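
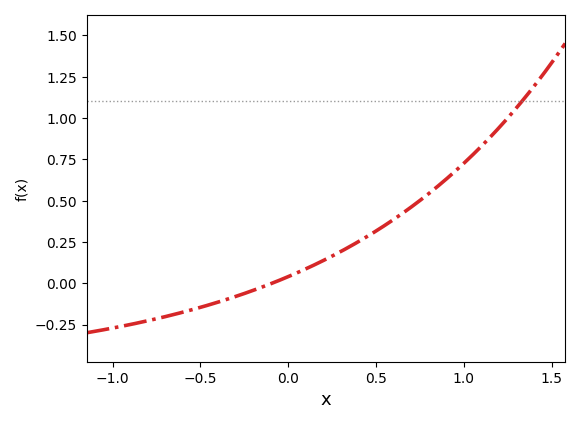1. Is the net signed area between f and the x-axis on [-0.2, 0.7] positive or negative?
positive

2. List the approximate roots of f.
-0.1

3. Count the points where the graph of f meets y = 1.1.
1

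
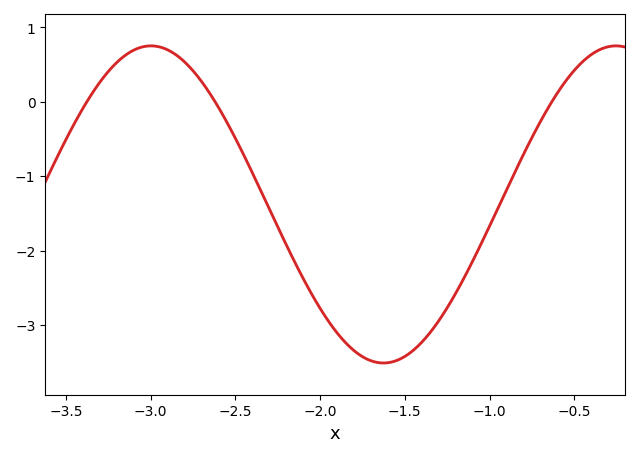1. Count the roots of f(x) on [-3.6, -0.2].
3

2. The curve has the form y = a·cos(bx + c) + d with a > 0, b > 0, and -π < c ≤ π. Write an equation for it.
y = 2.13cos(2.29x + 0.582) - 1.38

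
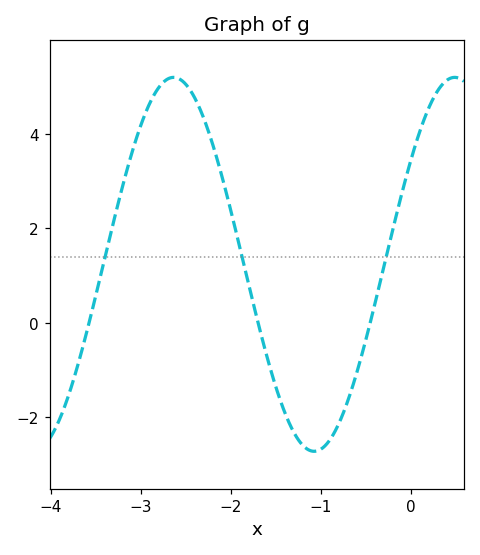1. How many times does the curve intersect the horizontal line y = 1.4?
3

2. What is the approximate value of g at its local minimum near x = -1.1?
-2.72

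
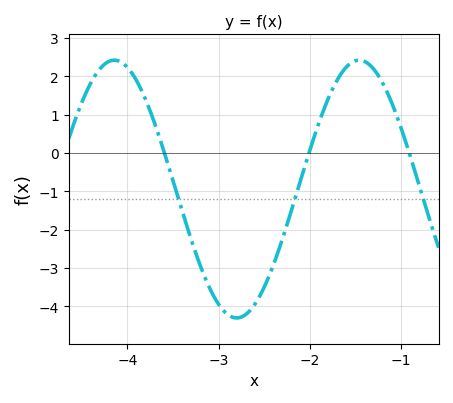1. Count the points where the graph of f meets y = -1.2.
3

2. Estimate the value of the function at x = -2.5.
-3.5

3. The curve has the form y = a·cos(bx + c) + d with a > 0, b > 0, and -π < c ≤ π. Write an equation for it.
y = 3.36cos(2.34x - 2.87) - 0.94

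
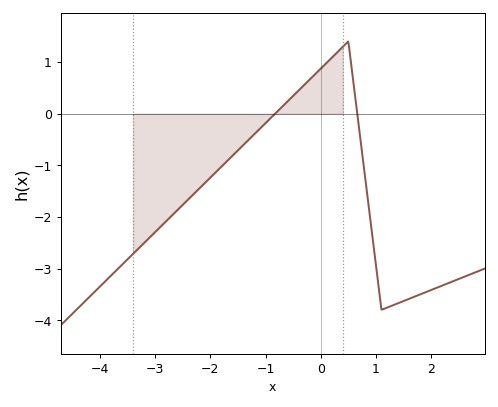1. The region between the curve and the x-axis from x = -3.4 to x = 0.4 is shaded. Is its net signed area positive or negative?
negative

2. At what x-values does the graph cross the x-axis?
-0.827, 0.662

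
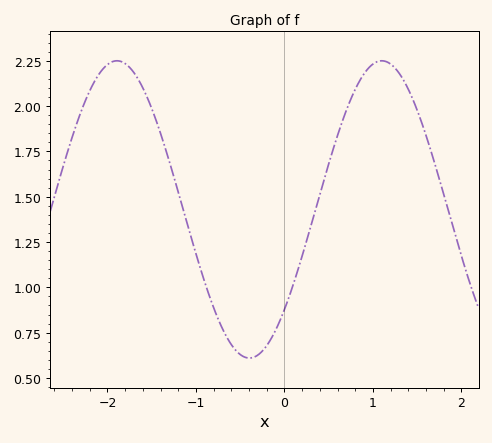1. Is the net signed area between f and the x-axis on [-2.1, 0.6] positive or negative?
positive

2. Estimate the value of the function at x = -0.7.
0.78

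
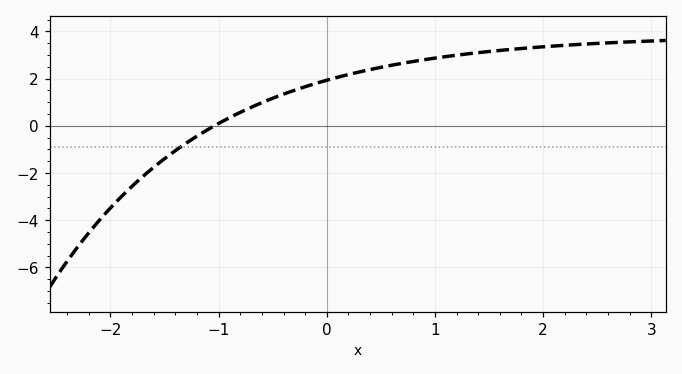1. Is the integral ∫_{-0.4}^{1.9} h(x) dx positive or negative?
positive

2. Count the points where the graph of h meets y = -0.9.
1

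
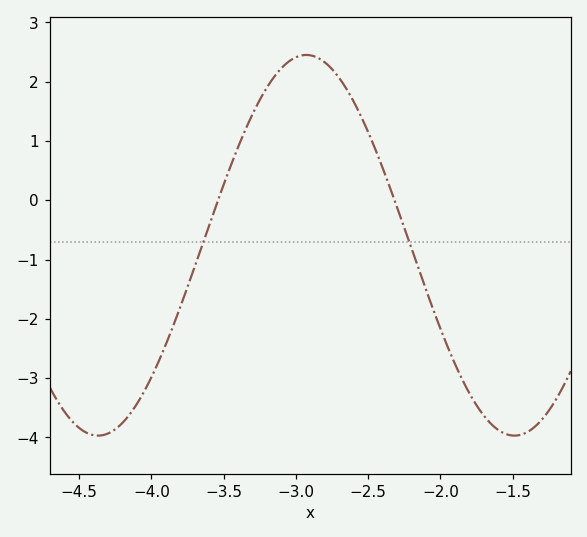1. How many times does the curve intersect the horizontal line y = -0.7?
2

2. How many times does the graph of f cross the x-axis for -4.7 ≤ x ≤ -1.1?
2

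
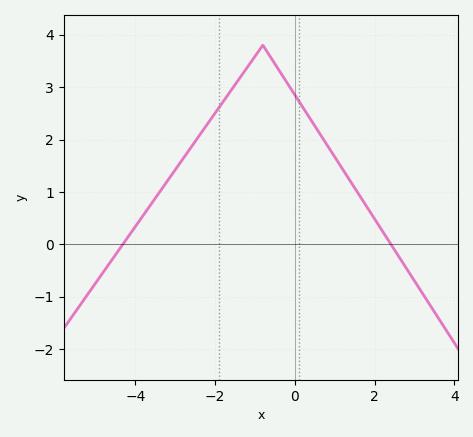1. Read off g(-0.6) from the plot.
3.56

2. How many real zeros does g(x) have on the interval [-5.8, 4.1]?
2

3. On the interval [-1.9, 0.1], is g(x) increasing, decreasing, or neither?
neither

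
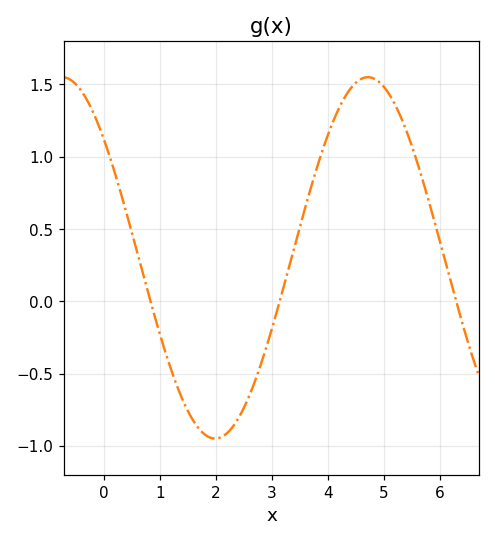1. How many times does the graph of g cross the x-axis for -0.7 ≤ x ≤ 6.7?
3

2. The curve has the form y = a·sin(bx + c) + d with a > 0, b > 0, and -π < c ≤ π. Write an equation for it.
y = 1.25sin(1.1x + 2.4) + 0.3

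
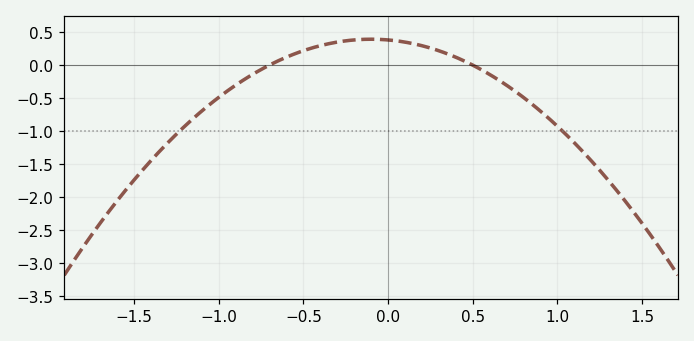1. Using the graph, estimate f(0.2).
0.294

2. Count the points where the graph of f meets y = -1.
2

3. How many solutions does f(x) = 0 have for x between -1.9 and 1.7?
2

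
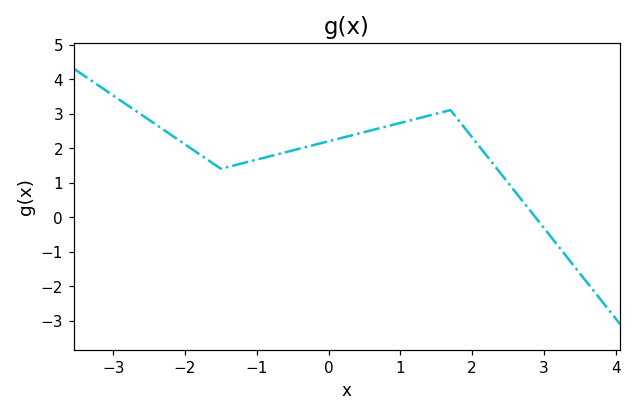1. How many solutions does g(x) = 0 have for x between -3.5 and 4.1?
1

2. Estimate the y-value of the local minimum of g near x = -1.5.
1.4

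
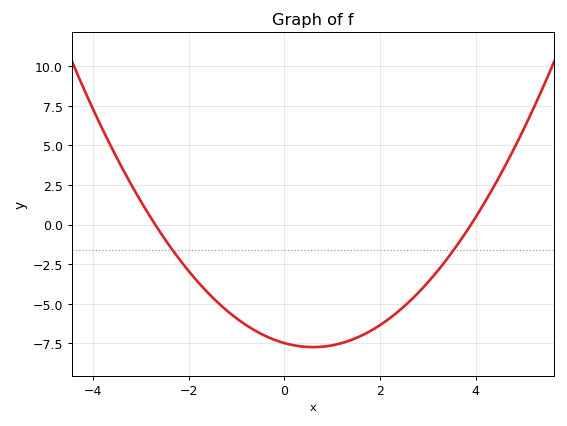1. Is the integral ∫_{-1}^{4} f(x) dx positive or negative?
negative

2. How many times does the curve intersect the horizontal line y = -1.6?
2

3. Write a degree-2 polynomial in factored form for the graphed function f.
y = 0.71(x + 2.7)(x - 3.9)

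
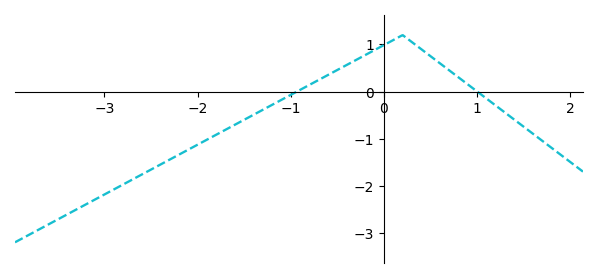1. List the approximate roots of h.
-0.935, 1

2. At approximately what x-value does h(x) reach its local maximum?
0.2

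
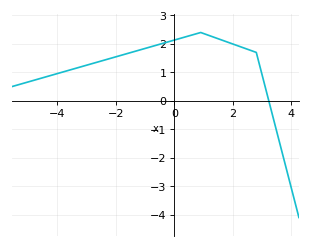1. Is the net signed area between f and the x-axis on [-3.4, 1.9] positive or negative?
positive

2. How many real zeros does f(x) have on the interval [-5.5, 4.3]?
1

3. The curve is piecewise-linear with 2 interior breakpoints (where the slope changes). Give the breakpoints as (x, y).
(0.9, 2.4); (2.8, 1.7)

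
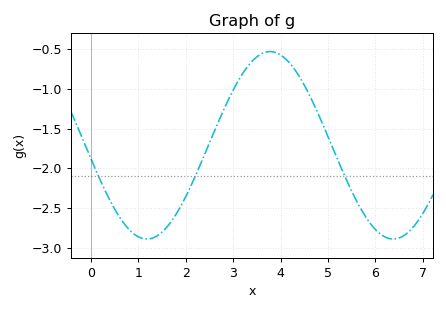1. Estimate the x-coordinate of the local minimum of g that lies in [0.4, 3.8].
1.2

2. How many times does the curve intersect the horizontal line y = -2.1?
3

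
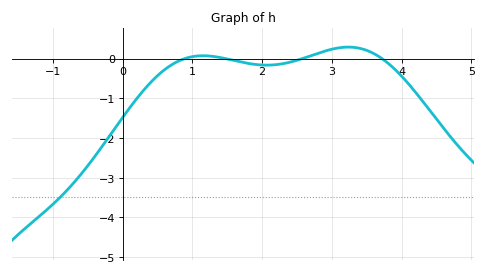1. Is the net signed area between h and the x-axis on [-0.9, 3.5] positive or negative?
negative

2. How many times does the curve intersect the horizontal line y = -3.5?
1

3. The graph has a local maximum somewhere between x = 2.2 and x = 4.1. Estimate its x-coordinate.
3.2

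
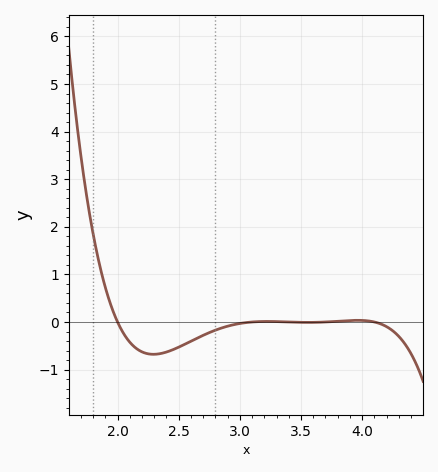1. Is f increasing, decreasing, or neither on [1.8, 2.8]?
neither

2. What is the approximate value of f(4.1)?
0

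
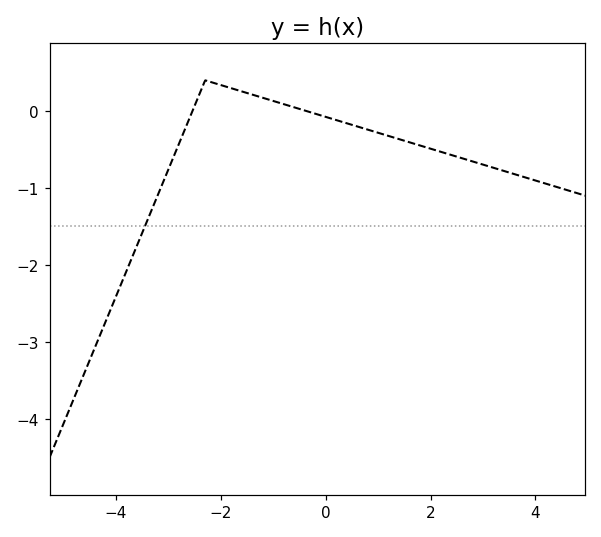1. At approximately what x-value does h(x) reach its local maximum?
-2.3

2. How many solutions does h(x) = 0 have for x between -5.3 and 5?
2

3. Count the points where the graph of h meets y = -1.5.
1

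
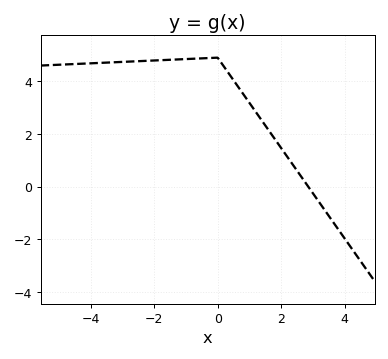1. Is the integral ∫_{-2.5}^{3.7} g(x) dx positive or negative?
positive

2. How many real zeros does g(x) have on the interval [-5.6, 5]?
1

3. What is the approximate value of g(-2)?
4.79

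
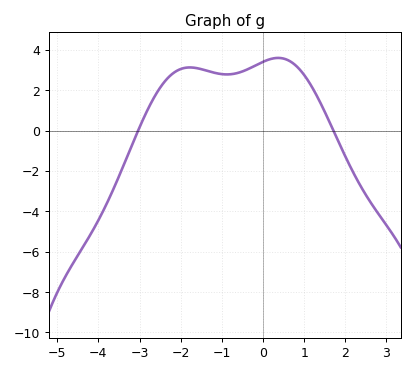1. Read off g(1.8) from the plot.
-0.402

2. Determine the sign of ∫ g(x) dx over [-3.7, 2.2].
positive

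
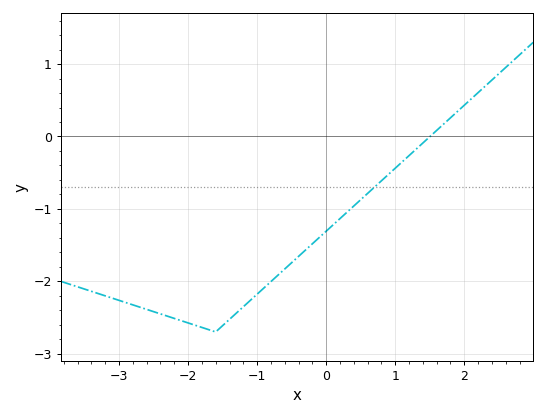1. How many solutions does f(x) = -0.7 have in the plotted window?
1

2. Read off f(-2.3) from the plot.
-2.48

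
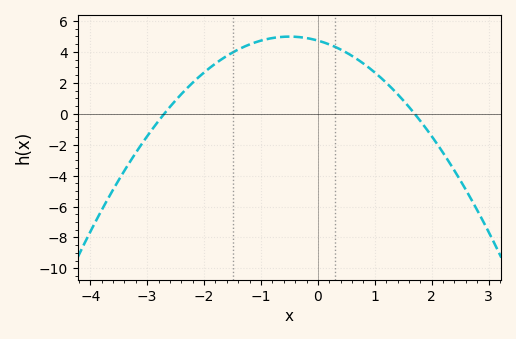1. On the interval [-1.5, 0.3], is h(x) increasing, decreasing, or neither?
neither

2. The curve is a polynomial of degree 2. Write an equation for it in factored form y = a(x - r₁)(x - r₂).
y = -1.03(x + 2.7)(x - 1.7)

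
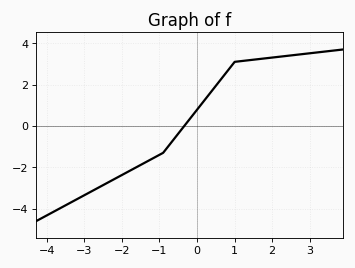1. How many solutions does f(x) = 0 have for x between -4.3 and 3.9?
1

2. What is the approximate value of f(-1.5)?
-1.89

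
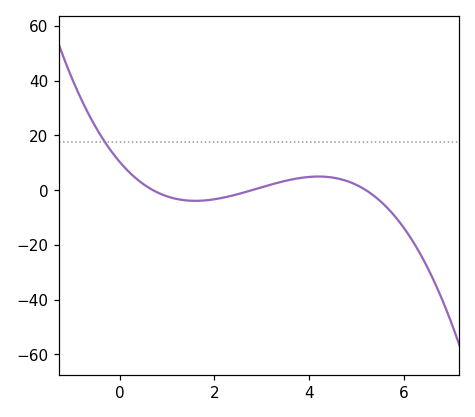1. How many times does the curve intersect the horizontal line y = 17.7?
1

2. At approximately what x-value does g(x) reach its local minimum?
1.6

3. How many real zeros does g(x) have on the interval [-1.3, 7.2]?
3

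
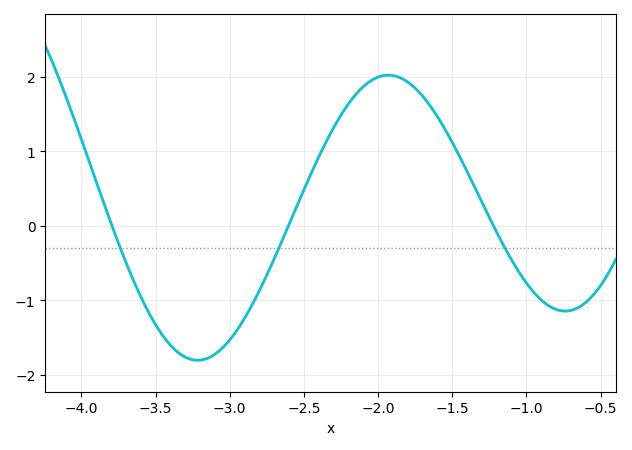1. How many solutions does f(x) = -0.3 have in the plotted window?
3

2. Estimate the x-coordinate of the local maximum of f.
-1.93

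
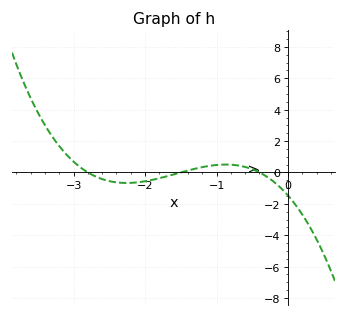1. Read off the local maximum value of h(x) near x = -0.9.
0.6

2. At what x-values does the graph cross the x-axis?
-2.8, -1.5, -0.4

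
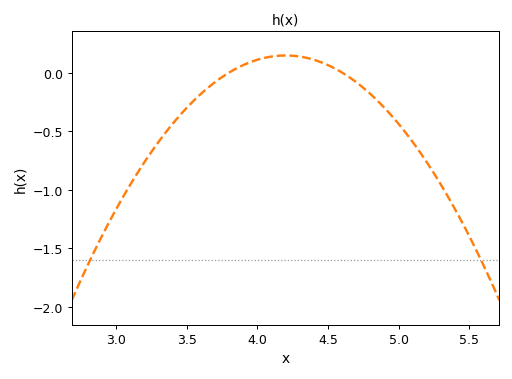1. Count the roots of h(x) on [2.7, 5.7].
2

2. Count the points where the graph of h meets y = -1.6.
2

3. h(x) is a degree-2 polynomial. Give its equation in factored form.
y = -0.91(x - 3.8)(x - 4.6)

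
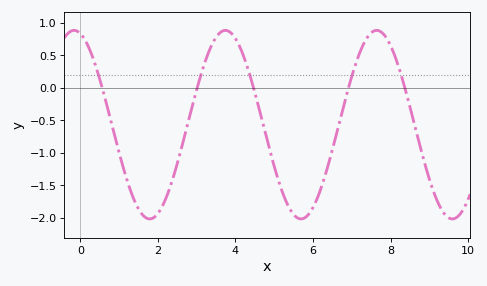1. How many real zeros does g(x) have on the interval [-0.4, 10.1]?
5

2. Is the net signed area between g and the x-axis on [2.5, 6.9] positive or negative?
negative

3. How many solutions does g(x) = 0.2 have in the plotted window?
5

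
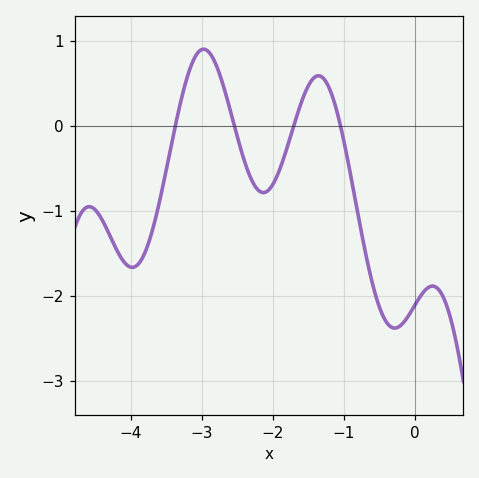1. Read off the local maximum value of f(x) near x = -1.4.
0.59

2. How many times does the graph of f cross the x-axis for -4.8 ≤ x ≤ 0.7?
4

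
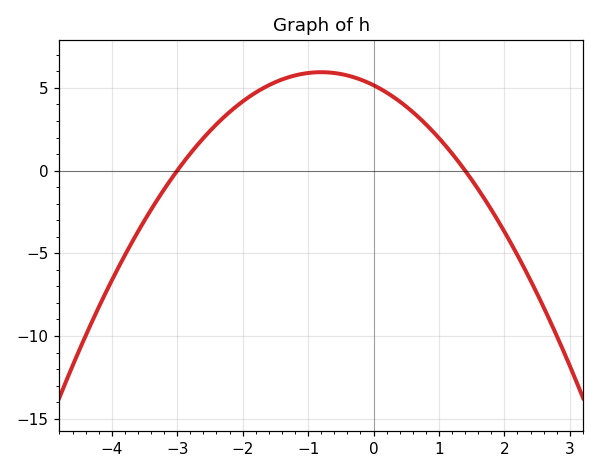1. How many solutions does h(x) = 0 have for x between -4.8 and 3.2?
2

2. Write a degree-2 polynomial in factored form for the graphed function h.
y = -1.23(x + 3)(x - 1.4)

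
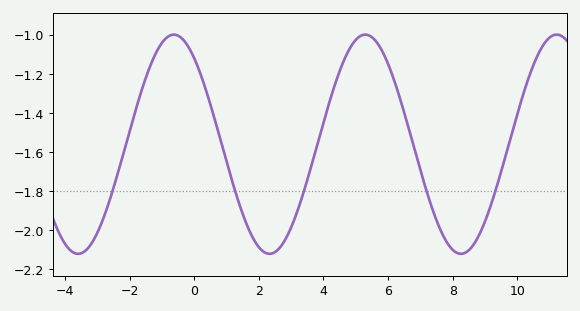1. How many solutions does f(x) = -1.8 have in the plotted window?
5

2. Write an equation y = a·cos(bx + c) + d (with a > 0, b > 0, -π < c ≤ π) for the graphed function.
y = 0.56cos(1.06x + 0.672) - 1.56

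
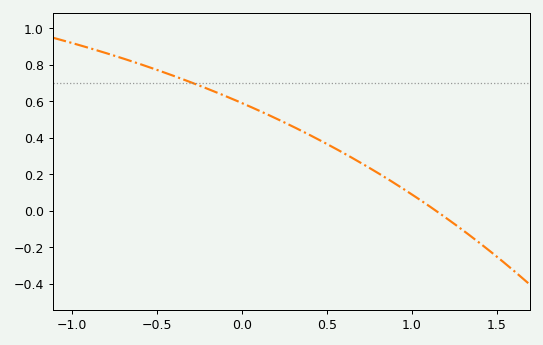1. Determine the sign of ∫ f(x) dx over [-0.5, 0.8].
positive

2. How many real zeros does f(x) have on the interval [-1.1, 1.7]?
1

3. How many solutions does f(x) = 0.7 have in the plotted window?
1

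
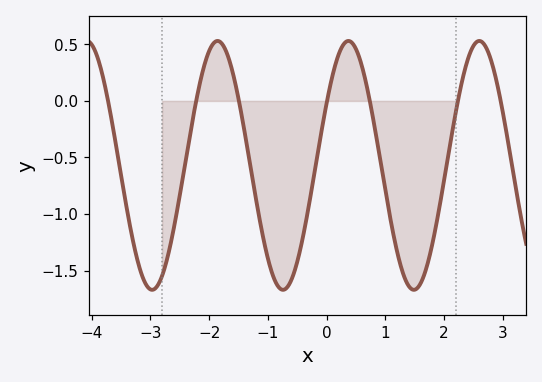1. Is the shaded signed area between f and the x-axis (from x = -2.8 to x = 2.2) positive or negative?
negative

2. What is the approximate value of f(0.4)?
0.527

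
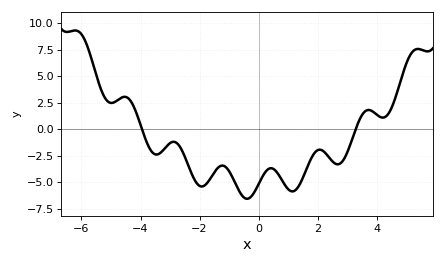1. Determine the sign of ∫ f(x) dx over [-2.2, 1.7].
negative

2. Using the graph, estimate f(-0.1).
-5.8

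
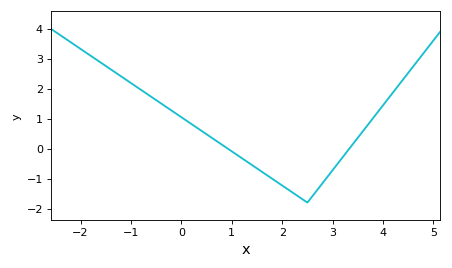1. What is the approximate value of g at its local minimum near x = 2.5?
-1.8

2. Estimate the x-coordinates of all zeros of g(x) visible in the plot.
0.92, 3.33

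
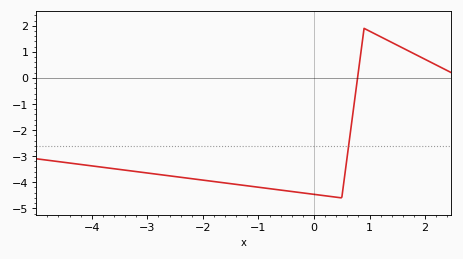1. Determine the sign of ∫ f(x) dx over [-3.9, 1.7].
negative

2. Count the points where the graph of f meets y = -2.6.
1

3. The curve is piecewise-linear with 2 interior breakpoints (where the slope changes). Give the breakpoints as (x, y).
(0.5, -4.6); (0.9, 1.9)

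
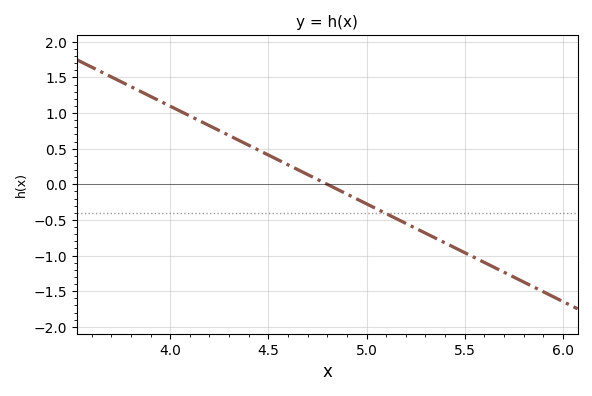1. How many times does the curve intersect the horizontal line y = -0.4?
1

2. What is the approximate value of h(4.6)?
0.274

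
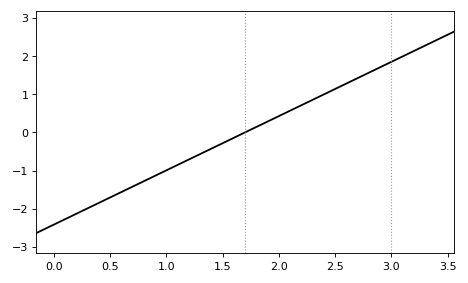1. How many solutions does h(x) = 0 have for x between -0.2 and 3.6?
1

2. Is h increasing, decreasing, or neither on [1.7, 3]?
increasing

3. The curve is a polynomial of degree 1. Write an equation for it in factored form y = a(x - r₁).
y = 1.42(x - 1.7)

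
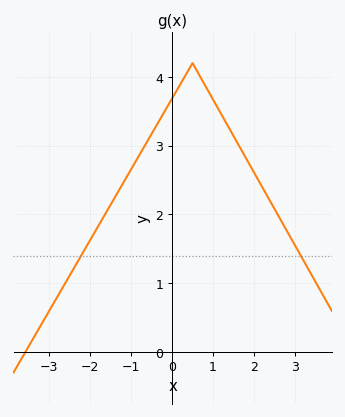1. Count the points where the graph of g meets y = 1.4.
2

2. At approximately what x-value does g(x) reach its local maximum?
0.498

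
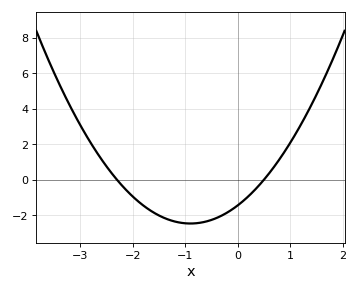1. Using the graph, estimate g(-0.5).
-2.2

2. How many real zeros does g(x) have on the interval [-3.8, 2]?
2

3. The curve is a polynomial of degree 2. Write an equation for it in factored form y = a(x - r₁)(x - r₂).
y = 1.26(x + 2.3)(x - 0.5)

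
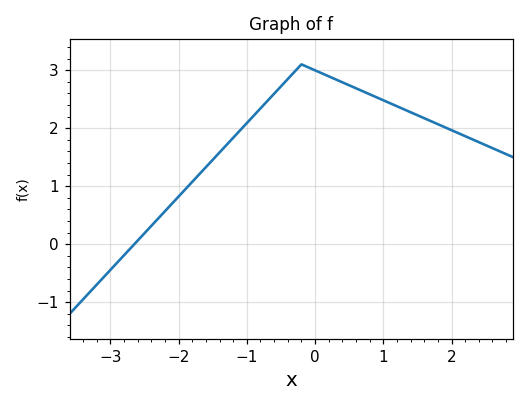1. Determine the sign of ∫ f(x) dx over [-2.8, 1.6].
positive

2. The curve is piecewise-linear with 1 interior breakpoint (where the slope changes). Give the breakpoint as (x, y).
(-0.2, 3.1)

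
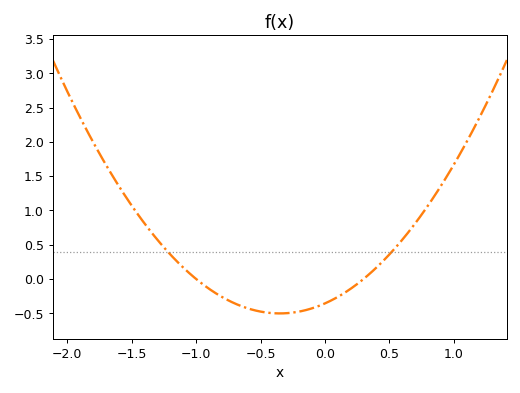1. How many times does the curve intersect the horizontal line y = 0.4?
2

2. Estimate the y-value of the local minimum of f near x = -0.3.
-0.5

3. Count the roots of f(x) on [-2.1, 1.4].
2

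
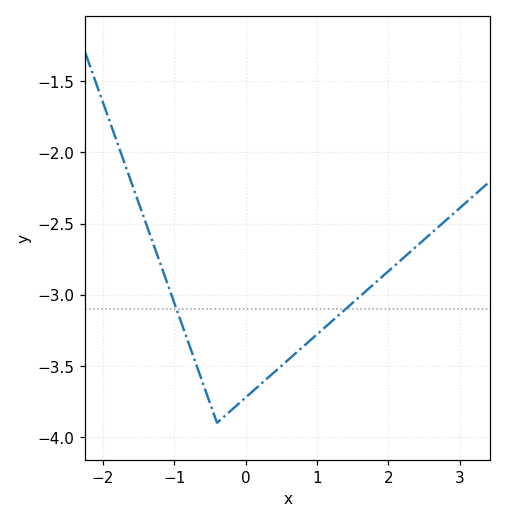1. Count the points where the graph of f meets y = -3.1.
2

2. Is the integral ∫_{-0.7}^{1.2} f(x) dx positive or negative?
negative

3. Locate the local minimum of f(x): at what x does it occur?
-0.401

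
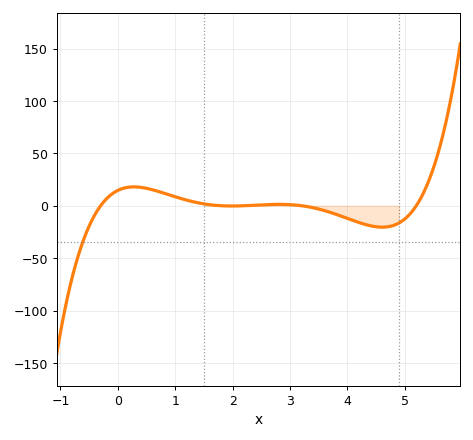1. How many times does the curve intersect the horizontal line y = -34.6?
1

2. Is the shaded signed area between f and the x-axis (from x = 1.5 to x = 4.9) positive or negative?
negative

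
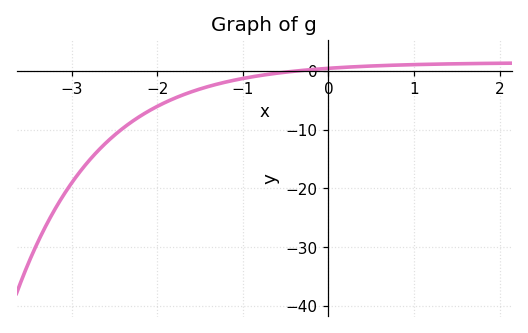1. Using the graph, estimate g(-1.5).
-3.08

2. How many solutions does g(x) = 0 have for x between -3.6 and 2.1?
1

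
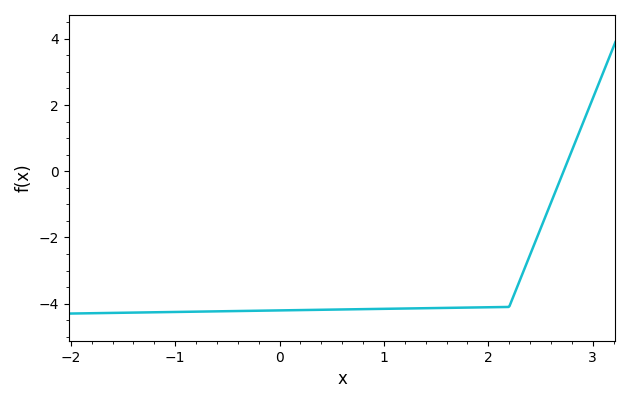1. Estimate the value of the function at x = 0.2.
-4.19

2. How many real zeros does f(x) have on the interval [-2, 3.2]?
1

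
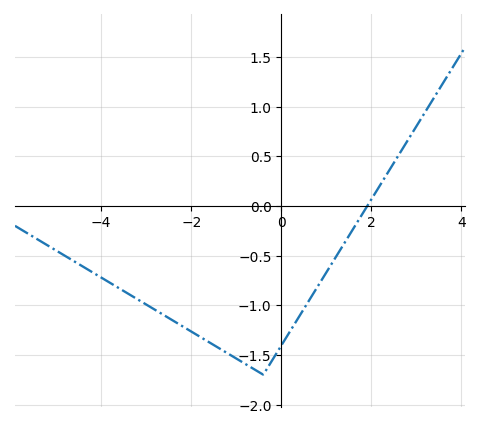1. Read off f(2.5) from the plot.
0.45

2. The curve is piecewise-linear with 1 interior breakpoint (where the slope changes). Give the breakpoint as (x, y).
(-0.4, -1.7)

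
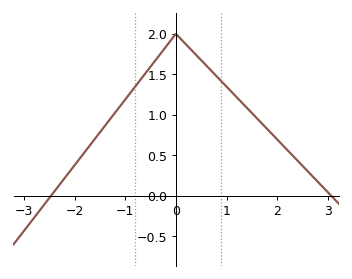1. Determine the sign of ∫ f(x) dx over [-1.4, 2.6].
positive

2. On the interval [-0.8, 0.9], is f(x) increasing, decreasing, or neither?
neither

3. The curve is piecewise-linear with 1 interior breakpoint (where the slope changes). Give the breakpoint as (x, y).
(0, 2)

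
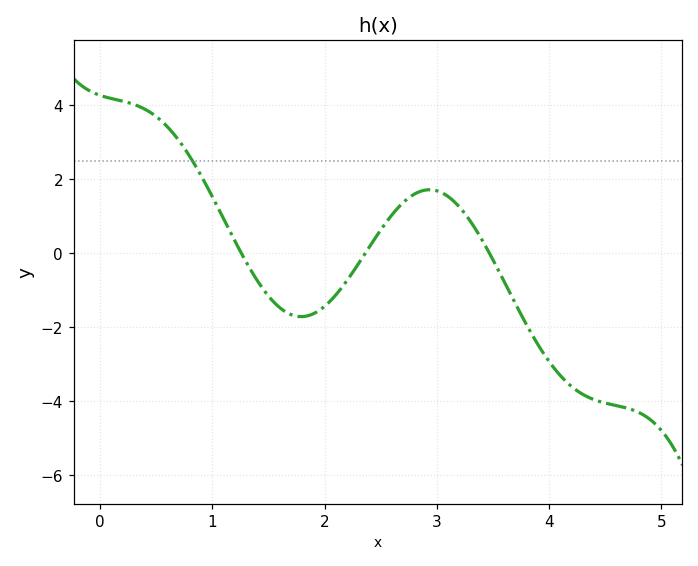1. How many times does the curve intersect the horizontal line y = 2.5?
1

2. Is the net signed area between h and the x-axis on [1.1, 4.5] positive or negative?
negative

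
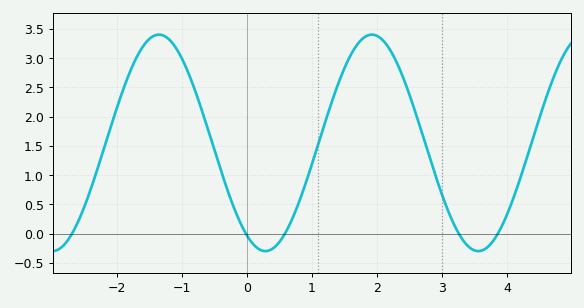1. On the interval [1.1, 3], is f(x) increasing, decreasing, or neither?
neither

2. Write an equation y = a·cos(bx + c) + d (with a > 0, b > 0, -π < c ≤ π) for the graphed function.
y = 1.85cos(1.92x + 2.59) + 1.55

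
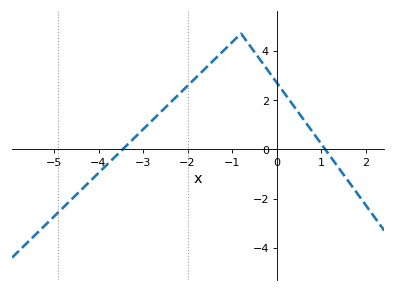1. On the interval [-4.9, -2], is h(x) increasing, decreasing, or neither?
increasing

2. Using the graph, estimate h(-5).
-2.73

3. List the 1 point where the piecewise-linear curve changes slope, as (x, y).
(-0.8, 4.7)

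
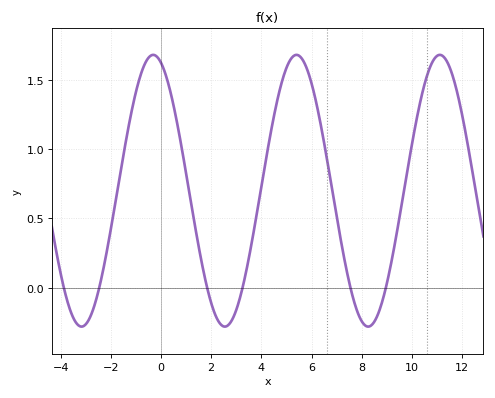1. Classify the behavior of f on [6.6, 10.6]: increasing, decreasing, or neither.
neither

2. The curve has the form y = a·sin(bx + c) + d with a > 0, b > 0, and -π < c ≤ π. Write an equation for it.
y = 0.98sin(1.1x + 1.9) + 0.7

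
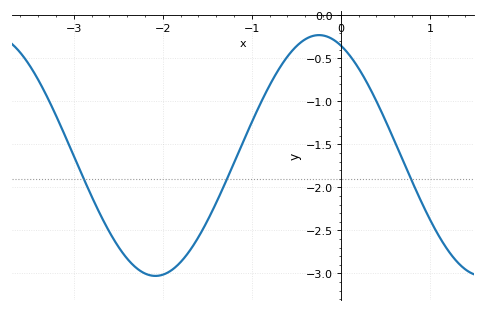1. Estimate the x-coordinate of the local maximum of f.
-0.244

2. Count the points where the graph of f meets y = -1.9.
3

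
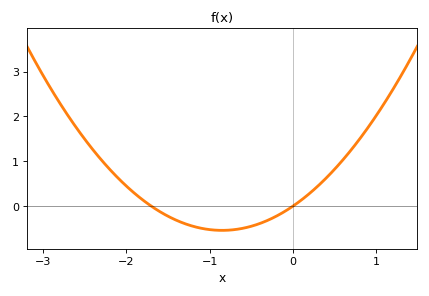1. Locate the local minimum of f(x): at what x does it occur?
-0.85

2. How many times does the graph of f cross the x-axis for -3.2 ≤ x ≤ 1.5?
2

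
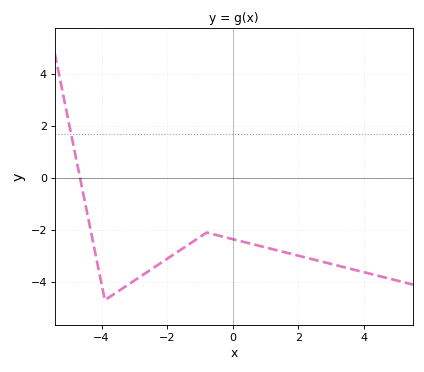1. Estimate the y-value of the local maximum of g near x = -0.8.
-2.1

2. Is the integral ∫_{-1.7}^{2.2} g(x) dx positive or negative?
negative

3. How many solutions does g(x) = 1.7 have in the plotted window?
1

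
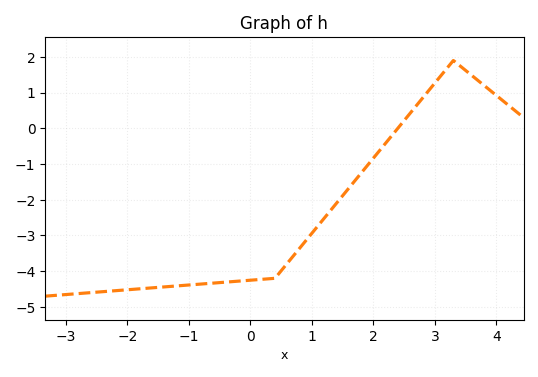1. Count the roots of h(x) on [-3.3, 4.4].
1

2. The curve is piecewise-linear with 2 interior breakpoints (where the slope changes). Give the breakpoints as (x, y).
(0.4, -4.2); (3.3, 1.9)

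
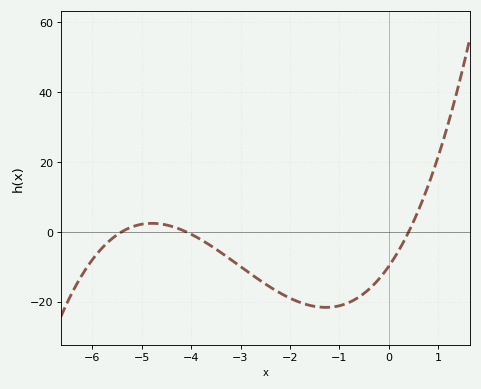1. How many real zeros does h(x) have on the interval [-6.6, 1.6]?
3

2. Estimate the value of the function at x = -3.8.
-2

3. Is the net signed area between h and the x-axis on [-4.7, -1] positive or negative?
negative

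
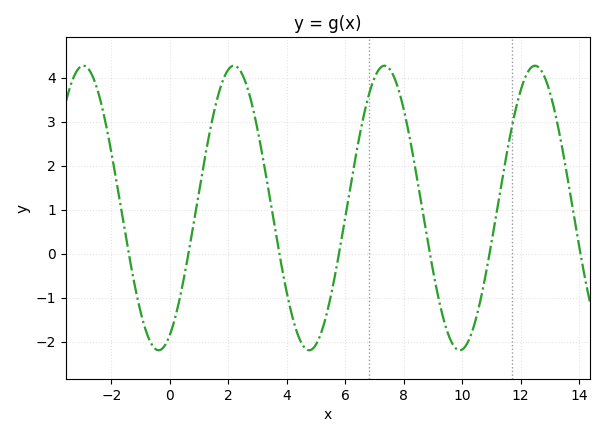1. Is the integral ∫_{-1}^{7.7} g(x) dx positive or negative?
positive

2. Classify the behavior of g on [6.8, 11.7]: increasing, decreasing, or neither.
neither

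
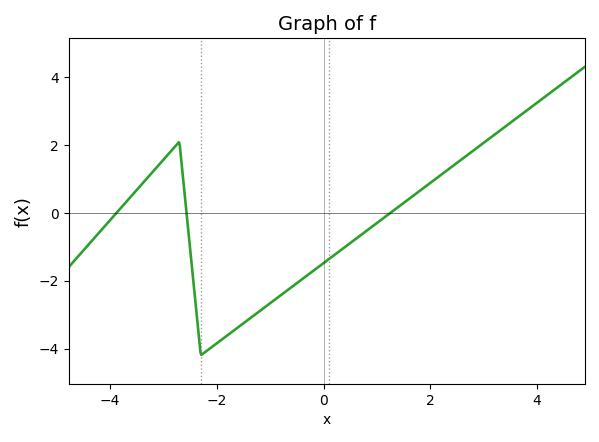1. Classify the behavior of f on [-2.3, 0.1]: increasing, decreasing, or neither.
increasing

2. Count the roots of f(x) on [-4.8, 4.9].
3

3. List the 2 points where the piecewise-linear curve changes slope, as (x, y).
(-2.7, 2.1); (-2.3, -4.2)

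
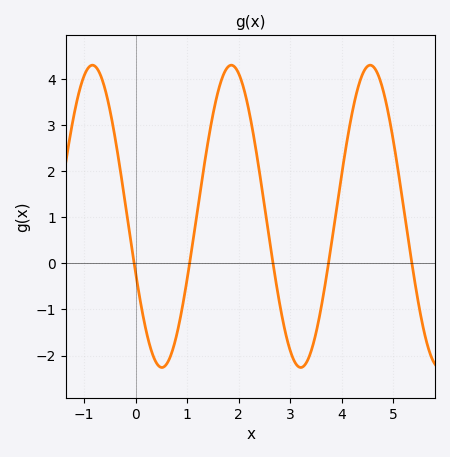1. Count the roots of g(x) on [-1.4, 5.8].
5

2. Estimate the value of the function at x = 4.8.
3.78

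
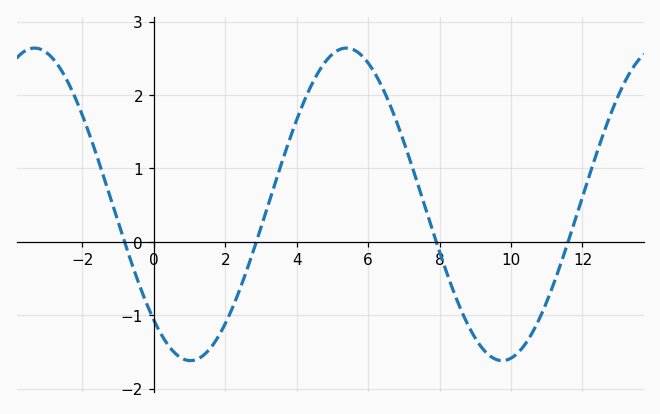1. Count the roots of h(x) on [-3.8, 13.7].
4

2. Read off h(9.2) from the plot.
-1.5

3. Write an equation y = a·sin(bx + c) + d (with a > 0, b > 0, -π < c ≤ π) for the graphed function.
y = 2.13sin(0.72x - 2.3) + 0.51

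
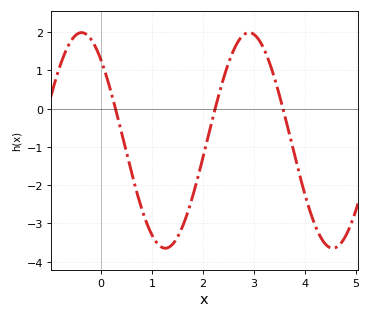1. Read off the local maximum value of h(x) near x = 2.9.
1.99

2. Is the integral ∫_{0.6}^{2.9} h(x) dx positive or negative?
negative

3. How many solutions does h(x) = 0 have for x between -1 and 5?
3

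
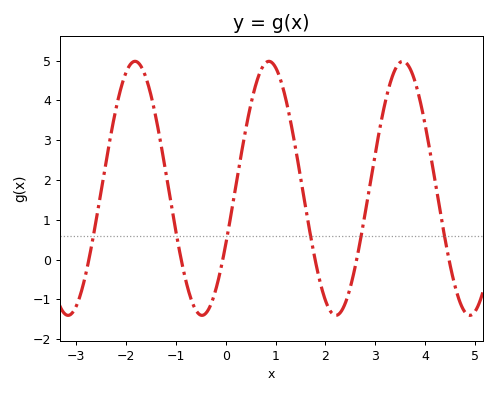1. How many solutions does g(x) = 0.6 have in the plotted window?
6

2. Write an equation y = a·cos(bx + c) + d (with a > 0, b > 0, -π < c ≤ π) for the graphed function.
y = 3.19cos(2.3x - 2) + 1.79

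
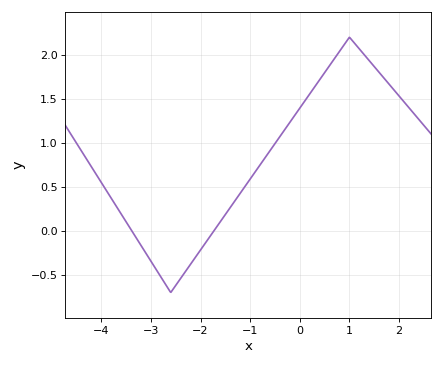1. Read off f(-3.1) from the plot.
-0.25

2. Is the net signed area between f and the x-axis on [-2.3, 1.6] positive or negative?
positive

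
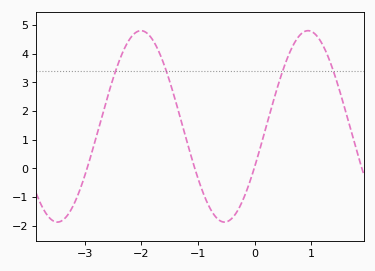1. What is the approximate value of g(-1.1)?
0.3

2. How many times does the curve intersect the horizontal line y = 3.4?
4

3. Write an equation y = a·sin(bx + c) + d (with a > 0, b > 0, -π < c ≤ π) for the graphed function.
y = 3.34sin(2.1x - 0.44) + 1.46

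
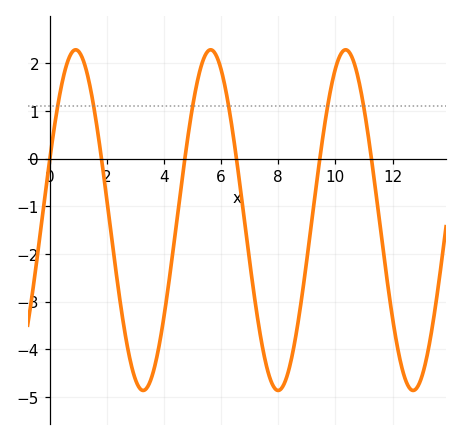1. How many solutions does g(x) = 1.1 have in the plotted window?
6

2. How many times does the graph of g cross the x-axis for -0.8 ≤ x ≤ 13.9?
6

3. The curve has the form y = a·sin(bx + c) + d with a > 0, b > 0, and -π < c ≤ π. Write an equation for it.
y = 3.57sin(1.33x + 0.362) - 1.29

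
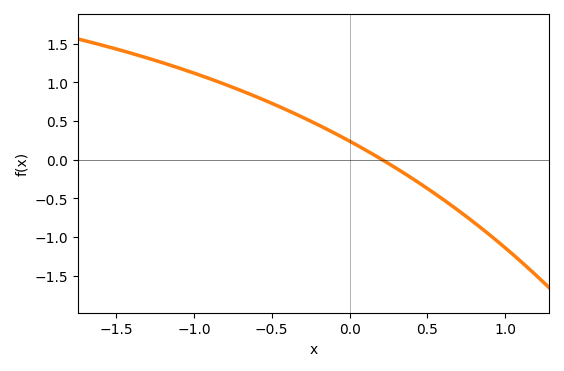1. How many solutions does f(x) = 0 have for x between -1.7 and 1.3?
1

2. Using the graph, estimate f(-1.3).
1.3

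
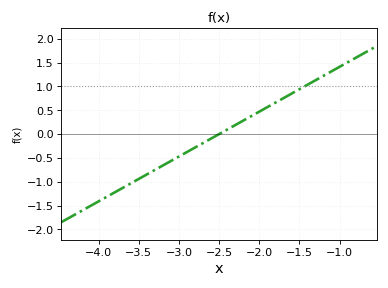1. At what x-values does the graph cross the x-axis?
-2.5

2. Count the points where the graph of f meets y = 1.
1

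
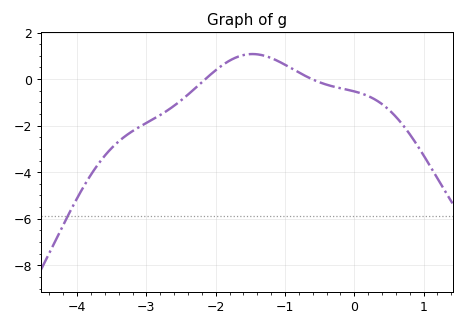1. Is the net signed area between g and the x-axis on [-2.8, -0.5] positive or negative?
positive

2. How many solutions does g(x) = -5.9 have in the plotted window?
1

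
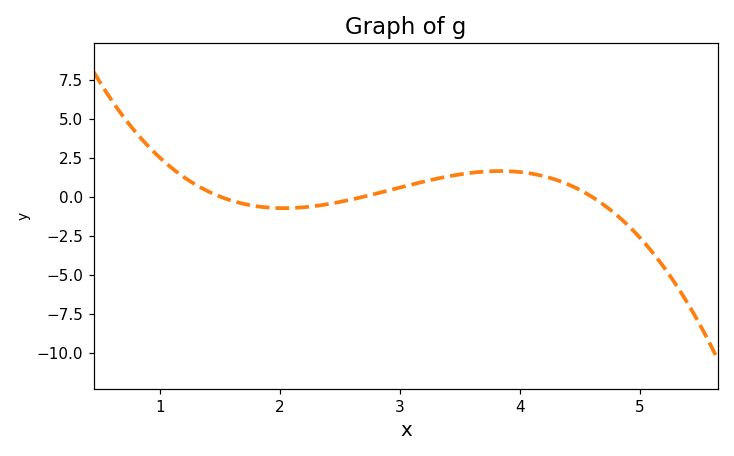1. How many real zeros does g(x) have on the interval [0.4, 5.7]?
3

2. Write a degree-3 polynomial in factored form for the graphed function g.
y = -0.81(x - 1.5)(x - 2.7)(x - 4.6)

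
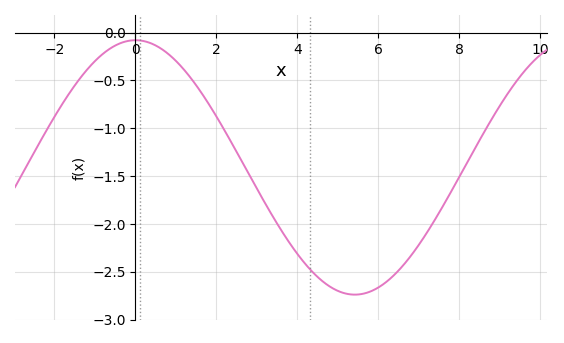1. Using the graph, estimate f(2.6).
-1.33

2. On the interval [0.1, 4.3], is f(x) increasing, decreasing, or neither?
decreasing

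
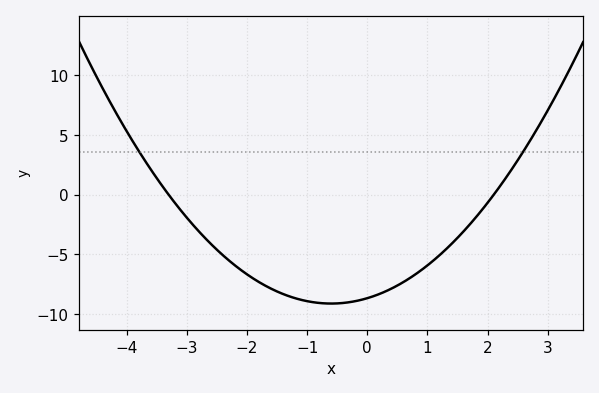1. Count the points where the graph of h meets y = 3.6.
2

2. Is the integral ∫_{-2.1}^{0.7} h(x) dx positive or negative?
negative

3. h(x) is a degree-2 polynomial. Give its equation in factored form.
y = 1.25(x + 3.3)(x - 2.1)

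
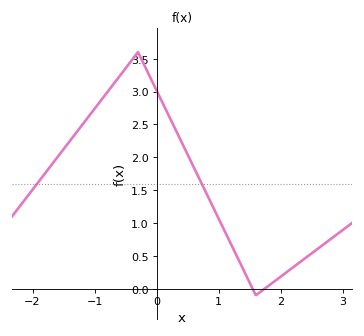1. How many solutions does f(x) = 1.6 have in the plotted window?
2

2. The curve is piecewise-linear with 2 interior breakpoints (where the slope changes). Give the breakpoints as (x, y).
(-0.3, 3.6); (1.6, -0.1)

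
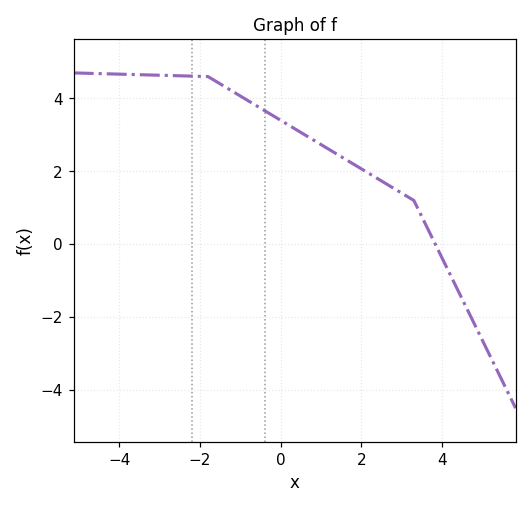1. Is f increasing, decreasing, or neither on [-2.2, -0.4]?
decreasing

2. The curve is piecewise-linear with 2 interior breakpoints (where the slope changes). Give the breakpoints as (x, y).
(-1.8, 4.6); (3.3, 1.2)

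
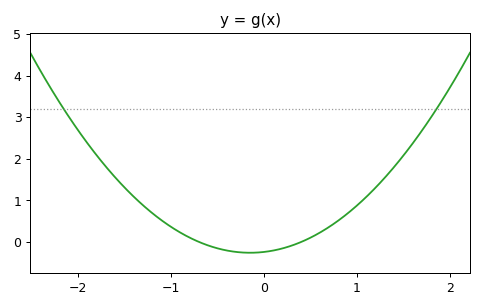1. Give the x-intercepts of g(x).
-0.7, 0.4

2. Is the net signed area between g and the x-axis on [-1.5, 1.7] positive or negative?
positive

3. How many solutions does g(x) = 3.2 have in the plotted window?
2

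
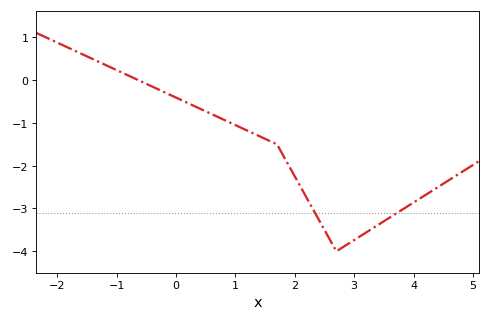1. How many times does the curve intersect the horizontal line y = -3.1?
2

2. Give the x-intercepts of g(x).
-0.639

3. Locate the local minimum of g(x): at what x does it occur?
2.7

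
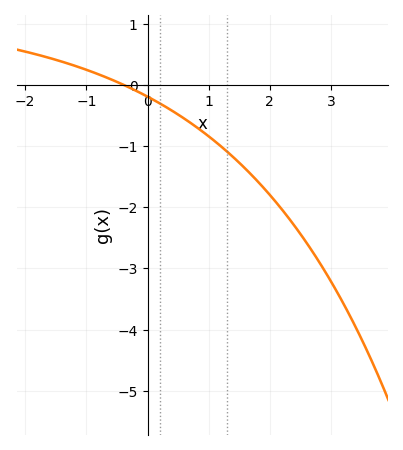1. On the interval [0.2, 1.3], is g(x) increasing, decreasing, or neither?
decreasing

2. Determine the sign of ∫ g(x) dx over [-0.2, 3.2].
negative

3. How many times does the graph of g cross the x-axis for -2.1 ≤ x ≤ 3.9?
1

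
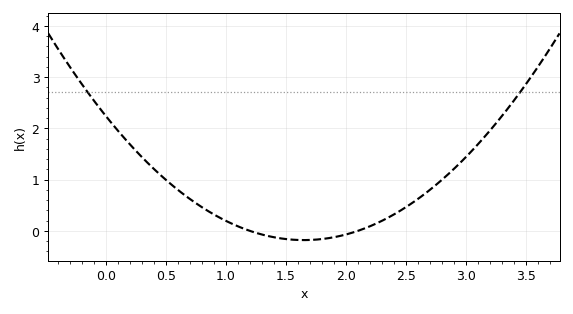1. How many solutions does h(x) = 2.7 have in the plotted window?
2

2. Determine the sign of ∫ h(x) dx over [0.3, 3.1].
positive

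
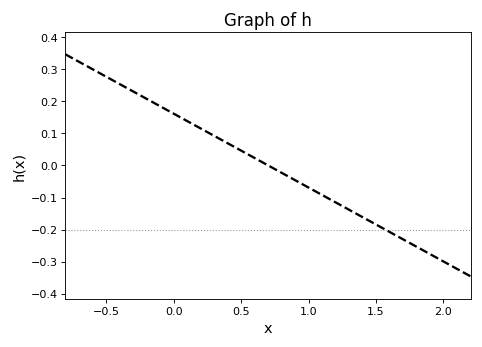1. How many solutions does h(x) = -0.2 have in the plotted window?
1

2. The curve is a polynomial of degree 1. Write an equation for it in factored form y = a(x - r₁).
y = -0.23(x - 0.7)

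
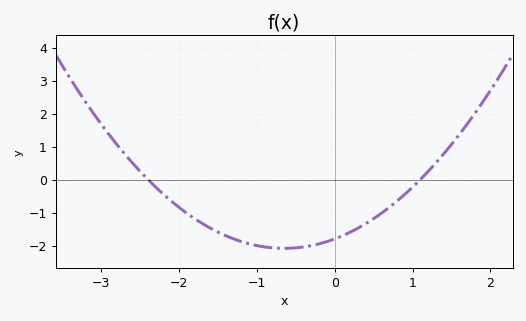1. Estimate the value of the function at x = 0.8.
-0.653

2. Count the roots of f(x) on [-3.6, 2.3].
2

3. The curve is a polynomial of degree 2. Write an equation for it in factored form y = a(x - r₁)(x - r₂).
y = 0.68(x + 2.4)(x - 1.1)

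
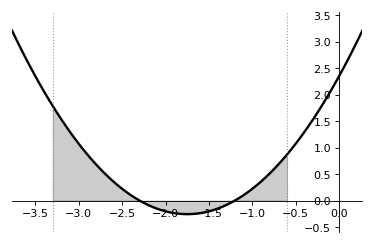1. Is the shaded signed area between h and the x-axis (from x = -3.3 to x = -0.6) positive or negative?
positive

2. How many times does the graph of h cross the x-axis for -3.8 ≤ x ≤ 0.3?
2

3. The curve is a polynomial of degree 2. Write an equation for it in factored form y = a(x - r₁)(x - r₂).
y = 0.85(x + 2.3)(x + 1.2)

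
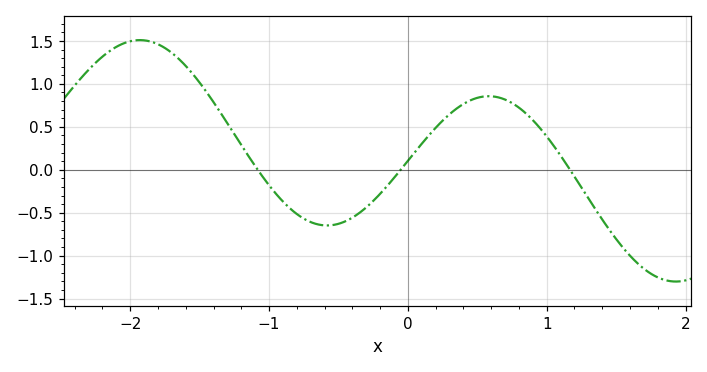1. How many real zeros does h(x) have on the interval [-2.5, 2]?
3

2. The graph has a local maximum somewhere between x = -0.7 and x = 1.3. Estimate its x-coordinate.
0.6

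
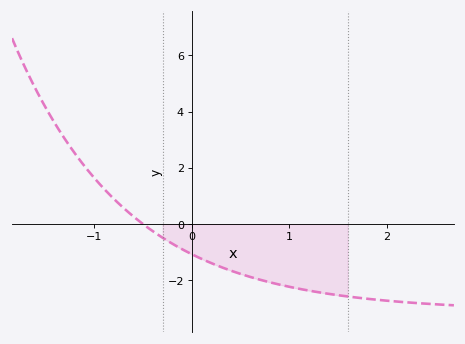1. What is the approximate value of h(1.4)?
-2.48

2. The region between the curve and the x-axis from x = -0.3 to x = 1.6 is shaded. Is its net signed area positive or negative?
negative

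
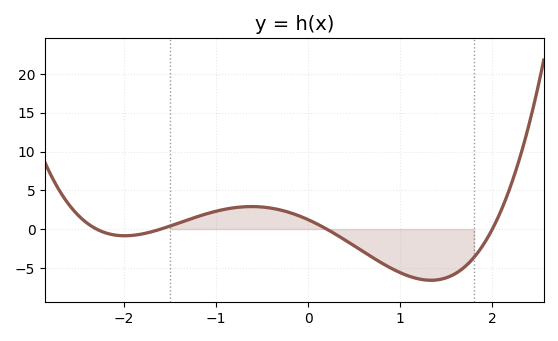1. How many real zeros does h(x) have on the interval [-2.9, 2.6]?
4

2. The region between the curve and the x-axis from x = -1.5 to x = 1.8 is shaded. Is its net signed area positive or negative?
negative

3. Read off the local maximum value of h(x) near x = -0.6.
3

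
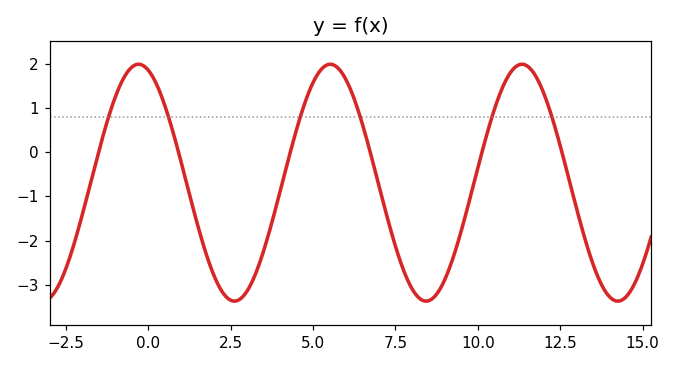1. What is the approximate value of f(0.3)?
1.45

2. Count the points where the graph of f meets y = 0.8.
6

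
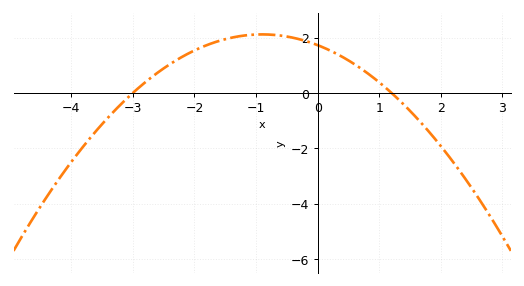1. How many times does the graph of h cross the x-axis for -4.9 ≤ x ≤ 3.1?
2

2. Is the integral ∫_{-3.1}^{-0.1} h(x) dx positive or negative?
positive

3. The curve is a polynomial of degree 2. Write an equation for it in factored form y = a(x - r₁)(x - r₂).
y = -0.48(x + 3)(x - 1.2)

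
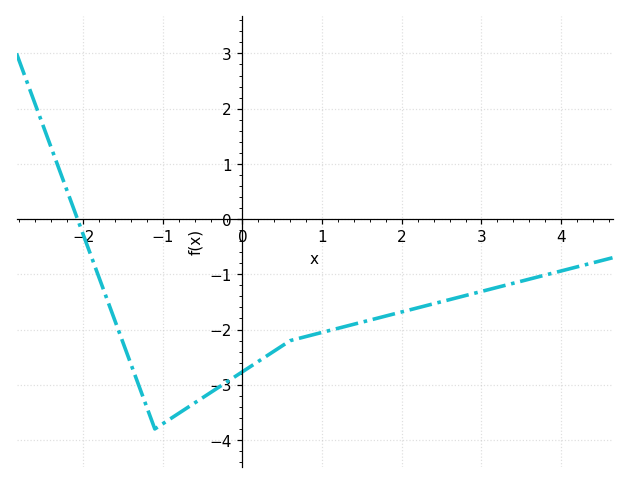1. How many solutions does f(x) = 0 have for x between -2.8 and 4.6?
1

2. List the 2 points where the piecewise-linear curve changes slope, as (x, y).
(-1.1, -3.8); (0.6, -2.2)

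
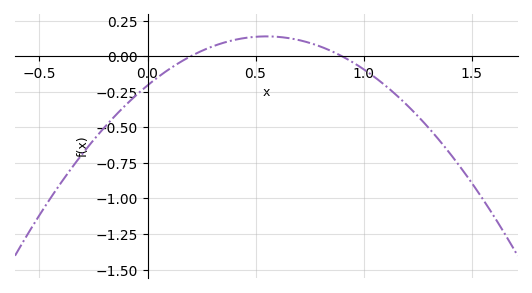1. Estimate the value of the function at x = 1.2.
-0.34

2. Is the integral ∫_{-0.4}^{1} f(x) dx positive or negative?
negative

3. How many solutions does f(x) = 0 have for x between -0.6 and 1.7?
2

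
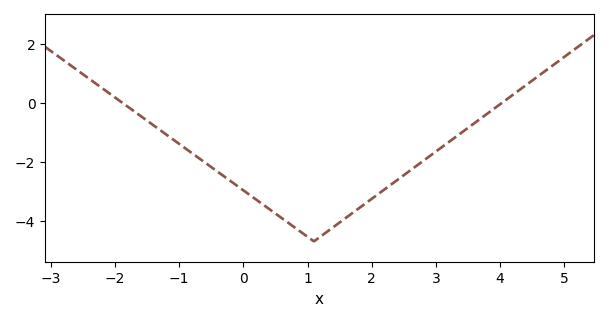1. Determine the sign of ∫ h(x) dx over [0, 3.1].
negative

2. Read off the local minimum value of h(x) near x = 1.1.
-4.7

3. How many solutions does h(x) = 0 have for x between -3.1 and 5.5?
2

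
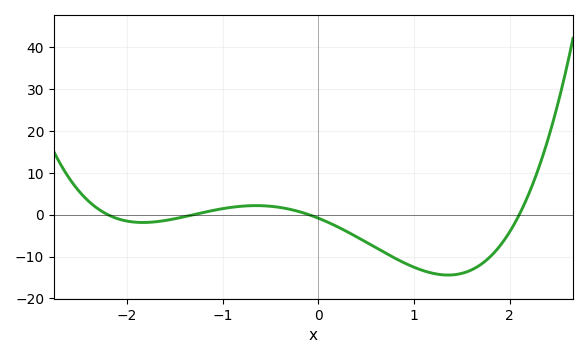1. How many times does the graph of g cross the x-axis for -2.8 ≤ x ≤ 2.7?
4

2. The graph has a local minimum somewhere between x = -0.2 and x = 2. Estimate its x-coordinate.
1.4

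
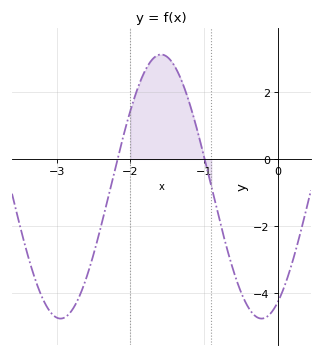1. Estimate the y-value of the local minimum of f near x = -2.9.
-4.76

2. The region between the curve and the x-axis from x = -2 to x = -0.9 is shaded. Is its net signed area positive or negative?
positive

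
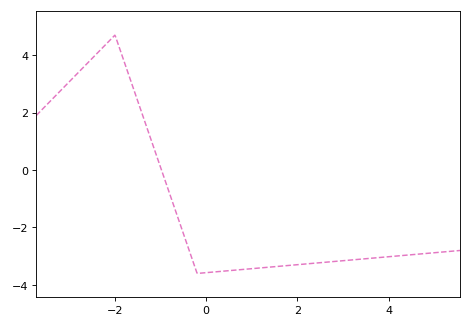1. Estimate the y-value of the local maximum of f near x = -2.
4.7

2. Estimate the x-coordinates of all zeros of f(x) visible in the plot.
-0.981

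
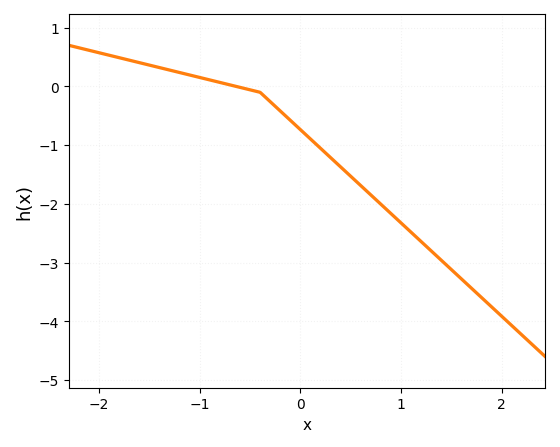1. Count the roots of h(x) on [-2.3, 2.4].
1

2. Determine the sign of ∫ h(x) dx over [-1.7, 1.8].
negative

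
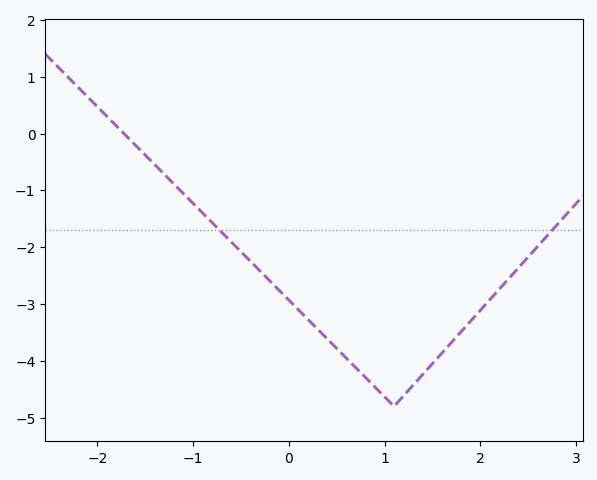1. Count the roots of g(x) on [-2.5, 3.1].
1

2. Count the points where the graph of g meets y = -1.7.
2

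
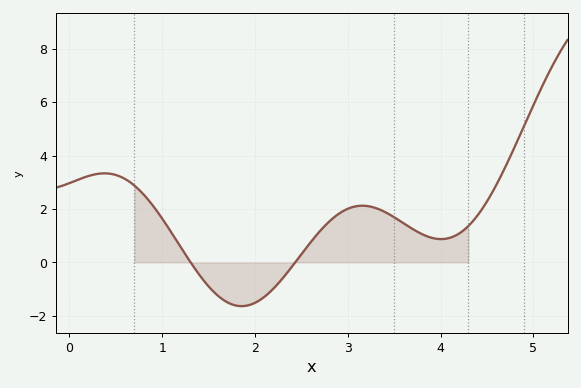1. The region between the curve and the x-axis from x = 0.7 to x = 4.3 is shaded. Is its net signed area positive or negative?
positive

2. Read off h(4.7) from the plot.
3.59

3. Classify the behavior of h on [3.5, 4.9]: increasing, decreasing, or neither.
neither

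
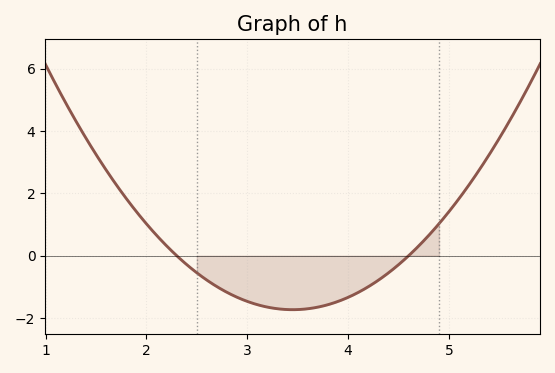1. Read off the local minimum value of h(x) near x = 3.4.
-1.8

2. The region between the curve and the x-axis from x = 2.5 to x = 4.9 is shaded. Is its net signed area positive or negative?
negative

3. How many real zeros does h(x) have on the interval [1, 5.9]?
2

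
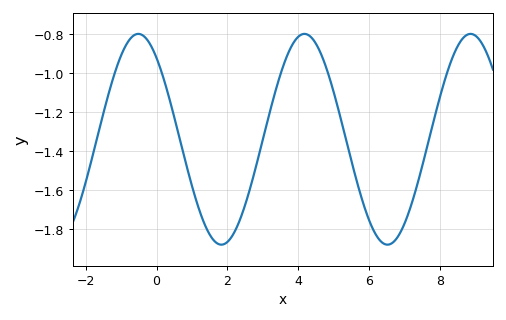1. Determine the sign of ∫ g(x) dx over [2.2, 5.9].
negative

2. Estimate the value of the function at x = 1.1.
-1.64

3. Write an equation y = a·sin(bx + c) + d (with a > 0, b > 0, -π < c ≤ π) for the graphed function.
y = 0.54sin(1.34x + 2.26) - 1.34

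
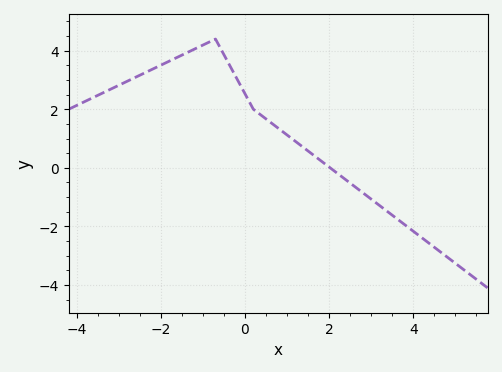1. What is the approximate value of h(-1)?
4.19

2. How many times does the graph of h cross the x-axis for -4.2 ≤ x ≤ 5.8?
1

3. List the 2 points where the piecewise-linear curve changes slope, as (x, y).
(-0.7, 4.4); (0.2, 2)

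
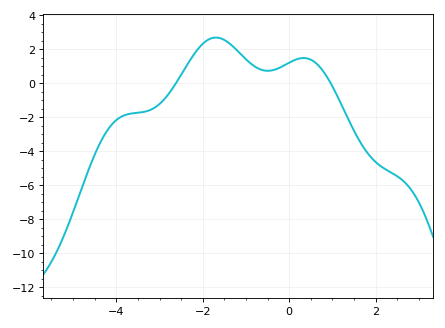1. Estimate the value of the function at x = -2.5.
0.489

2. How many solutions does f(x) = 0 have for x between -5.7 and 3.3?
2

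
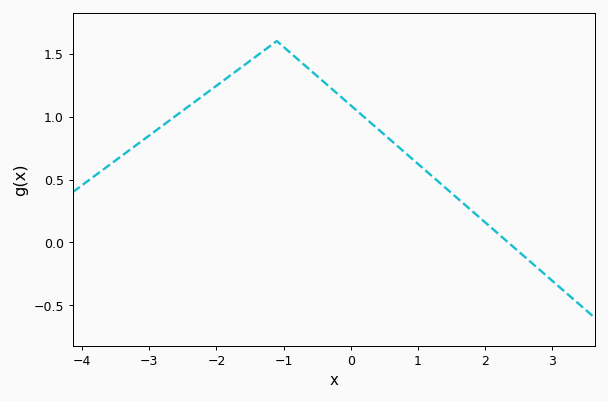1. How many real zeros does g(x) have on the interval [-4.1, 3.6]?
1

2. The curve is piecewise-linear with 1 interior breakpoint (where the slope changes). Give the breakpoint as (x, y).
(-1.1, 1.6)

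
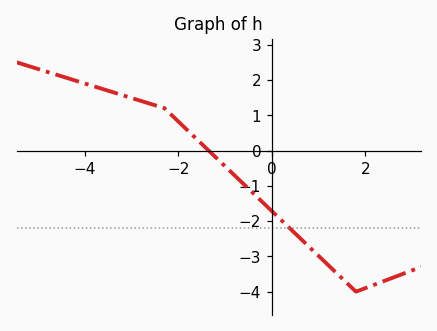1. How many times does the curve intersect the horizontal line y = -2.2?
1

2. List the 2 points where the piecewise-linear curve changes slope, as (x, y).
(-2.3, 1.2); (1.8, -4)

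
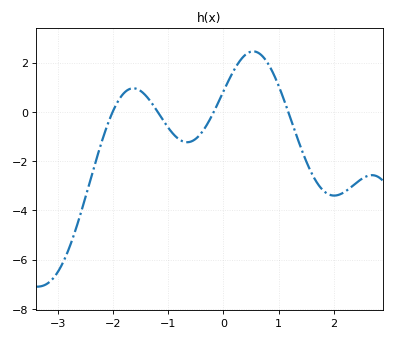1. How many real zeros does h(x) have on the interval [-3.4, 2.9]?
4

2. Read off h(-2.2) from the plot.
-1.2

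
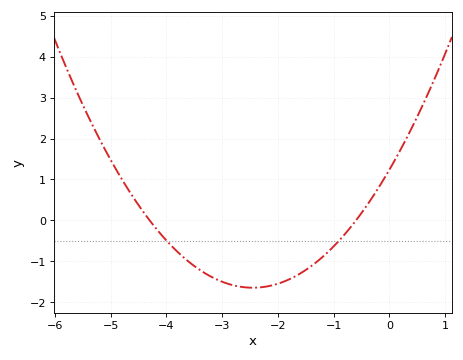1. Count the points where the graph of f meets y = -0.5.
2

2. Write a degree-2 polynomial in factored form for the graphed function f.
y = 0.48(x + 4.3)(x + 0.6)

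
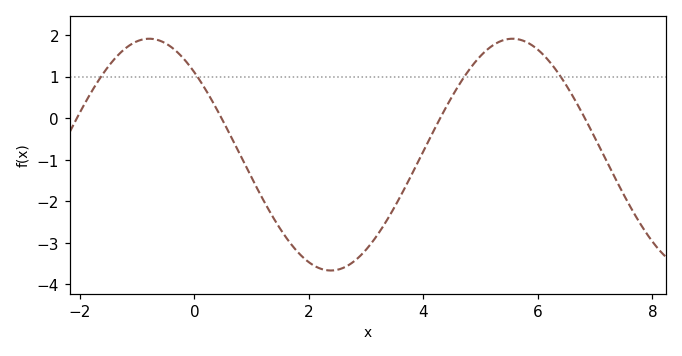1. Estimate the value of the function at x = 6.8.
0.1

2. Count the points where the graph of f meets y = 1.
4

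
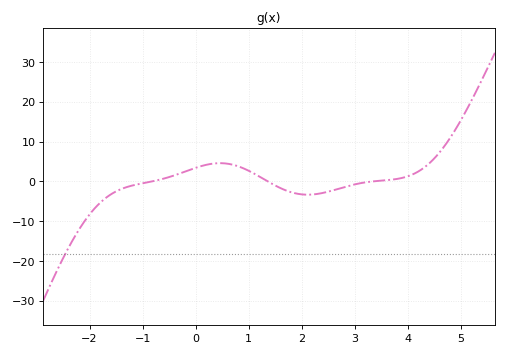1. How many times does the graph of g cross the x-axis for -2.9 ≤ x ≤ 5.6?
3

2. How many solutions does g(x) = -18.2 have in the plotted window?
1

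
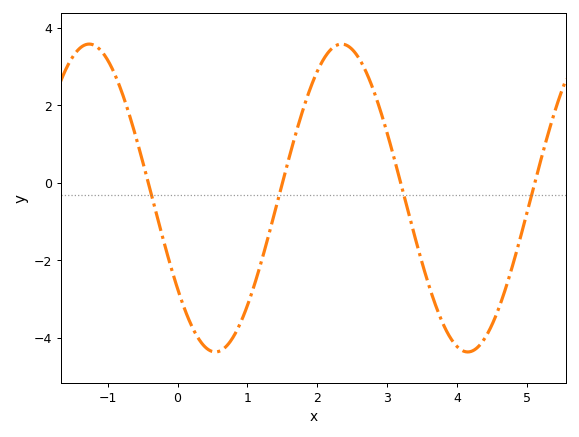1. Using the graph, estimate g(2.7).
2.8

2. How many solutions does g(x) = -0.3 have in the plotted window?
4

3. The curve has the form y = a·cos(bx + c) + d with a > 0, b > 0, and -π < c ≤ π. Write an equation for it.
y = 3.97cos(1.7x + 2.2) - 0.39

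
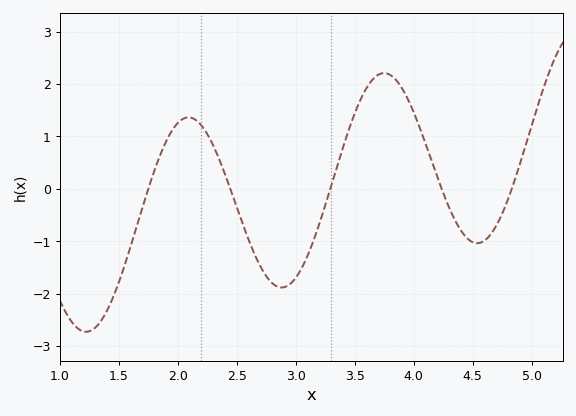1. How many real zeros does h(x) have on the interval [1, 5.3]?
5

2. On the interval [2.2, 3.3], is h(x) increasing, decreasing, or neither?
neither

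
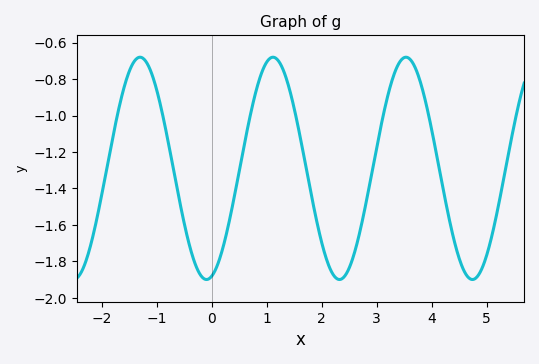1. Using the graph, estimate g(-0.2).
-1.88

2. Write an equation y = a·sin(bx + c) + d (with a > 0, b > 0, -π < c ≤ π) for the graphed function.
y = 0.61sin(2.6x - 1.33) - 1.29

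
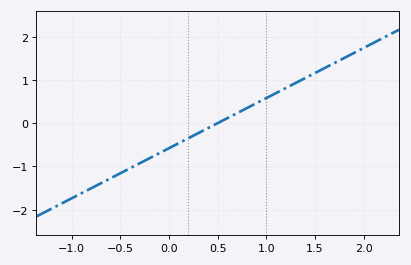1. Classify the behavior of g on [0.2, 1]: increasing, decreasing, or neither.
increasing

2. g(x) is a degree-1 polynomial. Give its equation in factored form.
y = 1.16(x - 0.5)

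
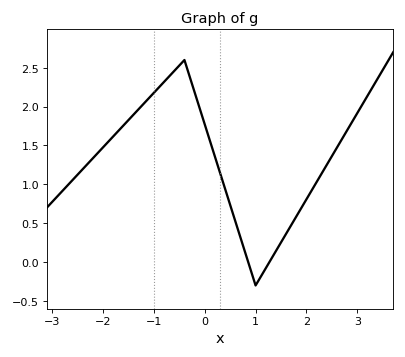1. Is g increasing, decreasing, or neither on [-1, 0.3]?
neither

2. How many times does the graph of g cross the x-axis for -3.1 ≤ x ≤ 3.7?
2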